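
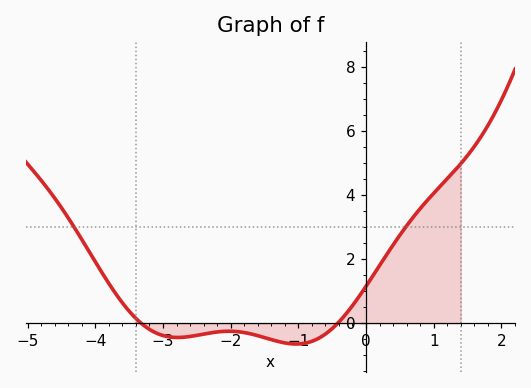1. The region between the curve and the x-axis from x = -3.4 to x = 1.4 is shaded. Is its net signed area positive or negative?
positive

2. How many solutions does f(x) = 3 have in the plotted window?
2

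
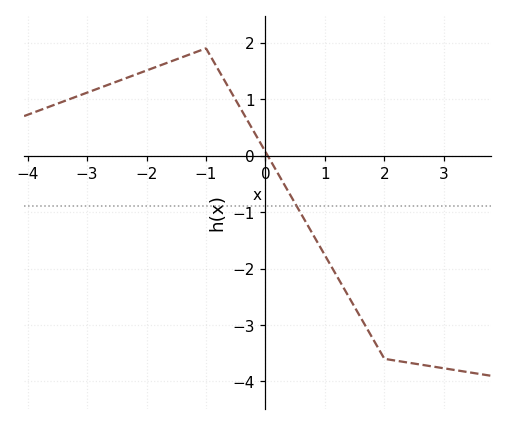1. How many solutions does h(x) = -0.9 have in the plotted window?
1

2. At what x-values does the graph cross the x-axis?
0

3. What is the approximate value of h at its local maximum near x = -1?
1.9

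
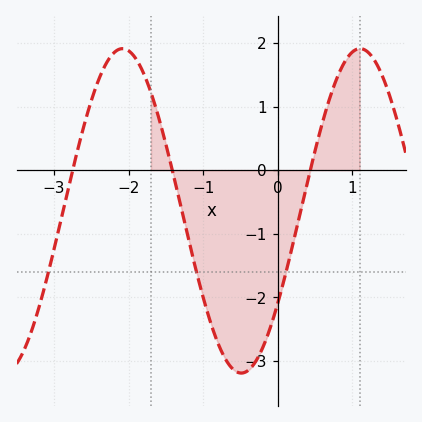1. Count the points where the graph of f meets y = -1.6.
3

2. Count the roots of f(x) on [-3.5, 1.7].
3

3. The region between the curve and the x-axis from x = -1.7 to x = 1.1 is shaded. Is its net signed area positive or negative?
negative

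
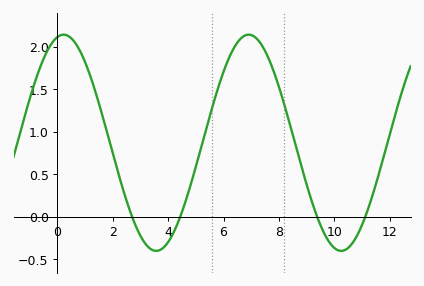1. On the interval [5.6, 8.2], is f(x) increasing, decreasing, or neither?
neither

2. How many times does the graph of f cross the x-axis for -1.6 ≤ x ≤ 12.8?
4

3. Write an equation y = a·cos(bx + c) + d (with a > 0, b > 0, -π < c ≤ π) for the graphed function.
y = 1.27cos(0.94x - 0.212) + 0.87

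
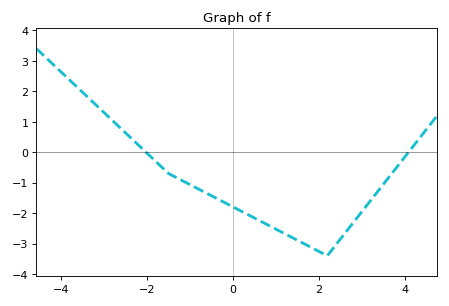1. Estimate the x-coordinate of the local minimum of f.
2.2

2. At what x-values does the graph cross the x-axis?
-2, 4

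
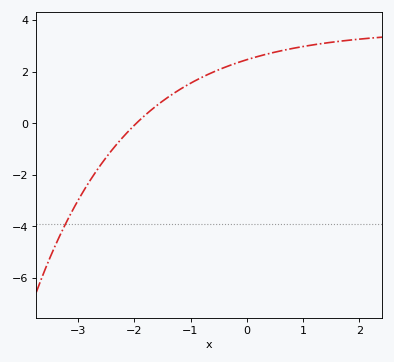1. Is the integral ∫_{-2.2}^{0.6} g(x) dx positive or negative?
positive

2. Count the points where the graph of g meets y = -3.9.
1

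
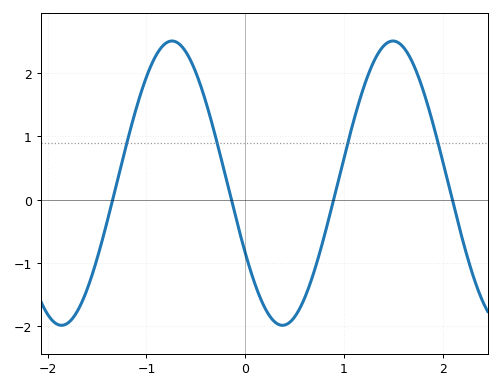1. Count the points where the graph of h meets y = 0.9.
4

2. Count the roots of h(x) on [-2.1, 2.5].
4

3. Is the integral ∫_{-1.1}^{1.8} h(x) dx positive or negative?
positive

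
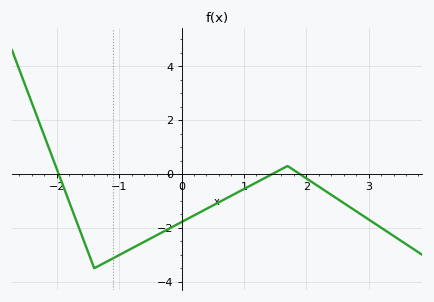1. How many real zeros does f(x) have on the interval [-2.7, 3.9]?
3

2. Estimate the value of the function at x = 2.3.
-0.6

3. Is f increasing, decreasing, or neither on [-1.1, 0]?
increasing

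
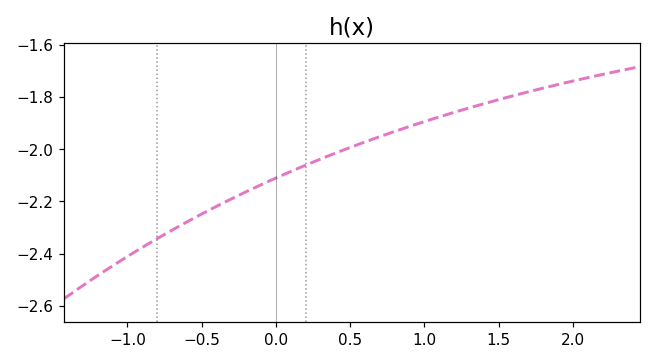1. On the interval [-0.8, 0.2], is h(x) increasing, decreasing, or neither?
increasing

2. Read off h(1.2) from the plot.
-1.86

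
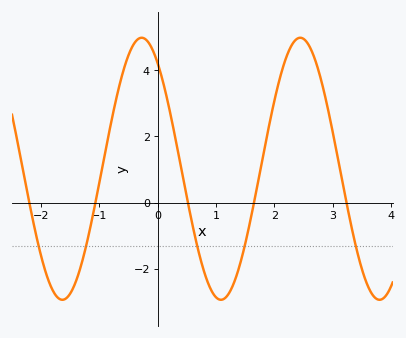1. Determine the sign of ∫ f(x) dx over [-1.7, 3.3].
positive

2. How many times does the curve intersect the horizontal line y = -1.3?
5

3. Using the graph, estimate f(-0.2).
5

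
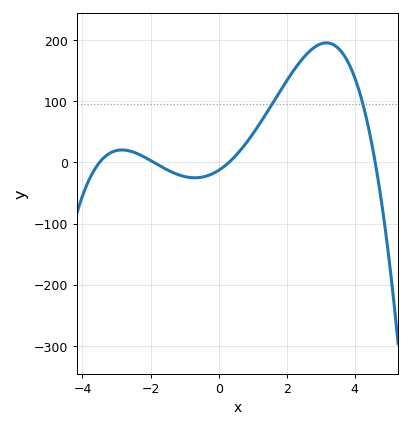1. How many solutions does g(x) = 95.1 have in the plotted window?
2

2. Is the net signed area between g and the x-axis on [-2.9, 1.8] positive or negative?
positive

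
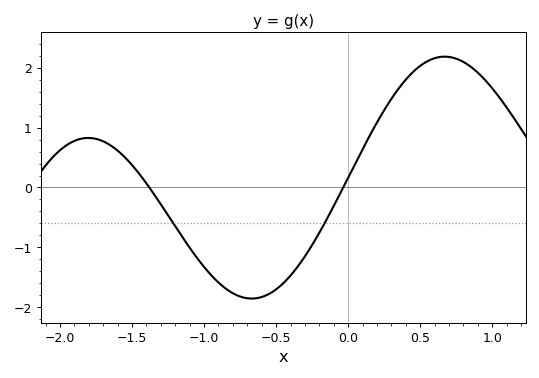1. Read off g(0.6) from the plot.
2.16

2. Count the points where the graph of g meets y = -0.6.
2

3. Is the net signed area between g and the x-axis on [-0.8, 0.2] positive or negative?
negative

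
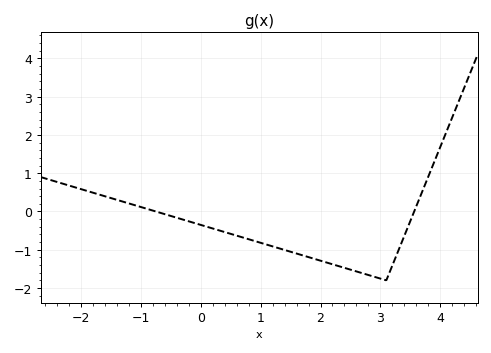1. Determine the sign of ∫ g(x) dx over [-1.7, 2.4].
negative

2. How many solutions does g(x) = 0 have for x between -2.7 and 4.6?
2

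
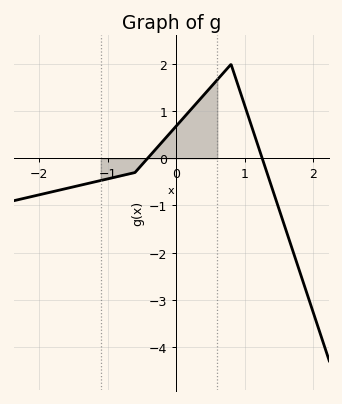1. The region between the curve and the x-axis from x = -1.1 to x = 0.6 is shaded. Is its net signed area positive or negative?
positive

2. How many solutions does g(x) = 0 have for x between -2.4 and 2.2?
2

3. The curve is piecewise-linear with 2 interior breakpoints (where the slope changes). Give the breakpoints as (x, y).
(-0.6, -0.3); (0.8, 2)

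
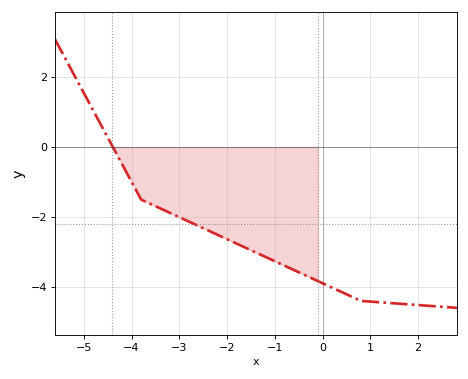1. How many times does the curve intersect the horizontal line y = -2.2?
1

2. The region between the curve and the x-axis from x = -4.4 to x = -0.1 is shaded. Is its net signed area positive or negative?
negative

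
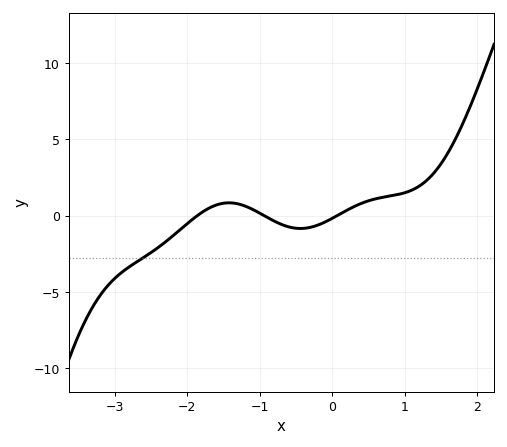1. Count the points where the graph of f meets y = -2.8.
1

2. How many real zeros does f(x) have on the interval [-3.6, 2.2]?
3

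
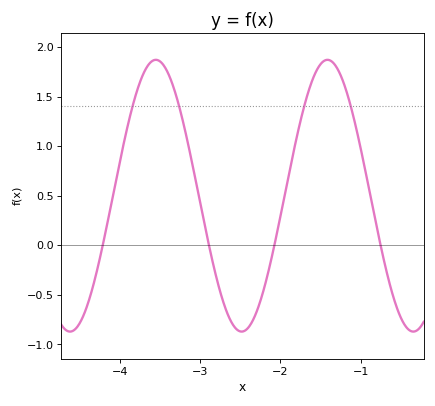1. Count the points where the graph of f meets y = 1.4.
4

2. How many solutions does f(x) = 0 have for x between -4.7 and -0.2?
4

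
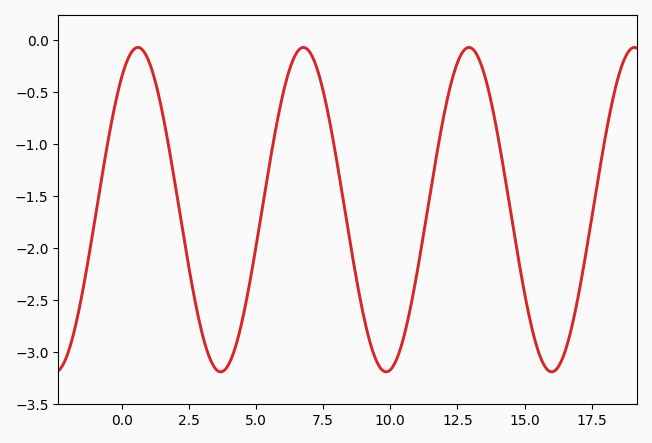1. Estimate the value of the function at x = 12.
-0.7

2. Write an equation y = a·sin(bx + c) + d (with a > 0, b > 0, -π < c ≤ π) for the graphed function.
y = 1.56sin(1x + 0.95) - 1.63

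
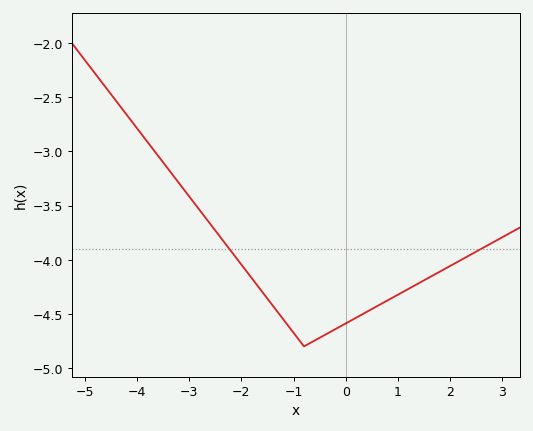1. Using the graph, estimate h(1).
-4.32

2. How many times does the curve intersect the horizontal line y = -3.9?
2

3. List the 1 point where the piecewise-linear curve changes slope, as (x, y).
(-0.8, -4.8)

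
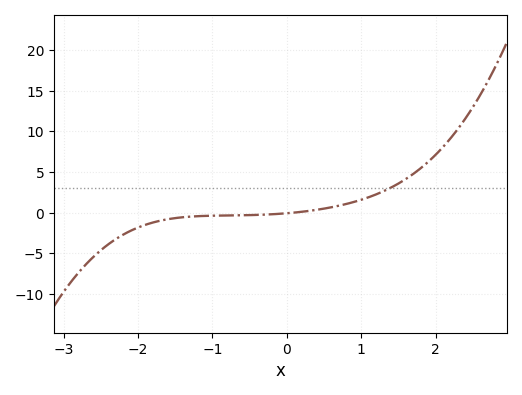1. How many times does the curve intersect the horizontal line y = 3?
1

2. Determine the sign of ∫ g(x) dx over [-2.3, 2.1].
positive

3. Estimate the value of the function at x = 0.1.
0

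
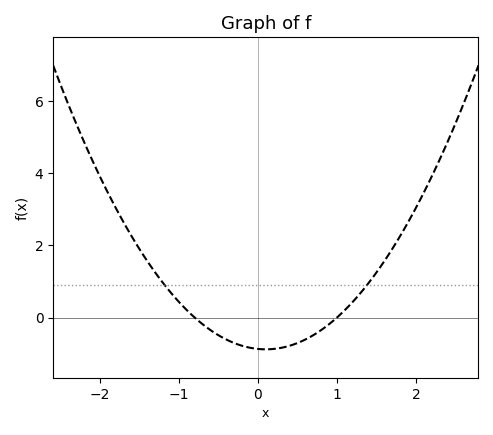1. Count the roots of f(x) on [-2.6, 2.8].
2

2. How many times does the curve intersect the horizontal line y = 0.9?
2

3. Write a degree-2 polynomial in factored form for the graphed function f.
y = 1.09(x + 0.8)(x - 1)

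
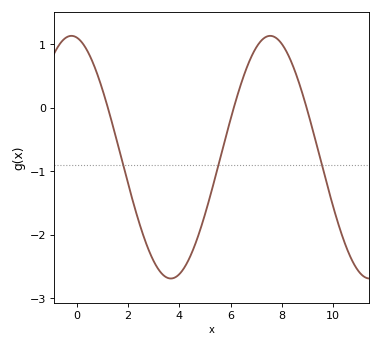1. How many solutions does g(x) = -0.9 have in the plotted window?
3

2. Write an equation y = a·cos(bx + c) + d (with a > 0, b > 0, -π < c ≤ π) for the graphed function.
y = 1.91cos(0.81x + 0.17) - 0.78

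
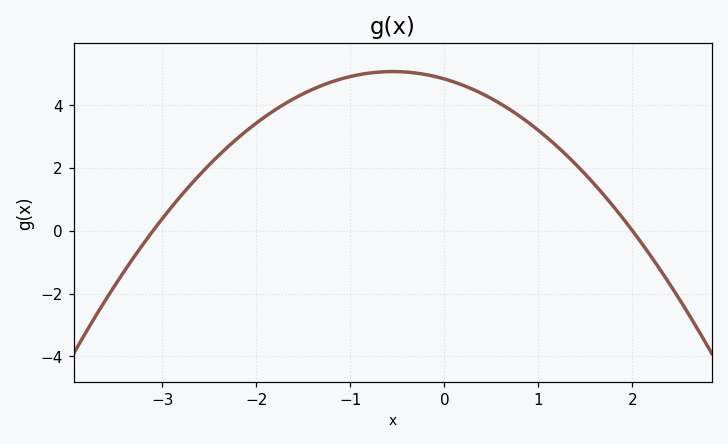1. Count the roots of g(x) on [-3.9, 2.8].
2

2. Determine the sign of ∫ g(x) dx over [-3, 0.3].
positive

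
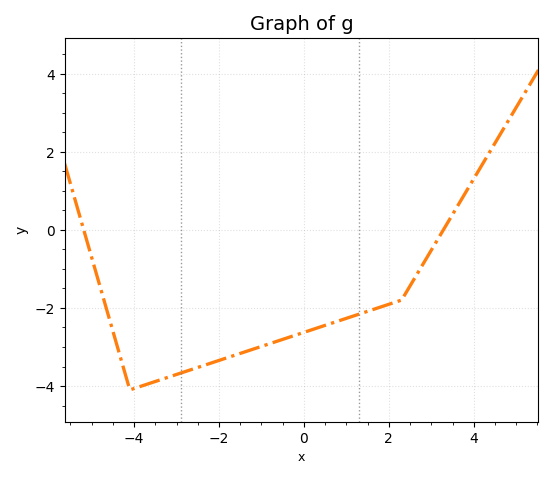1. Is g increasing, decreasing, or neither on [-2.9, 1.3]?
increasing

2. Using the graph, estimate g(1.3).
-2.2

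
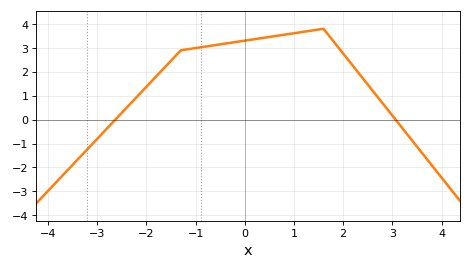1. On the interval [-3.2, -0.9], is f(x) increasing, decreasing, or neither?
increasing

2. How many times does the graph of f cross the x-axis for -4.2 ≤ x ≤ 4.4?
2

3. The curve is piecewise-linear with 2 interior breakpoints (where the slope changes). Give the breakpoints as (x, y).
(-1.3, 2.9); (1.6, 3.8)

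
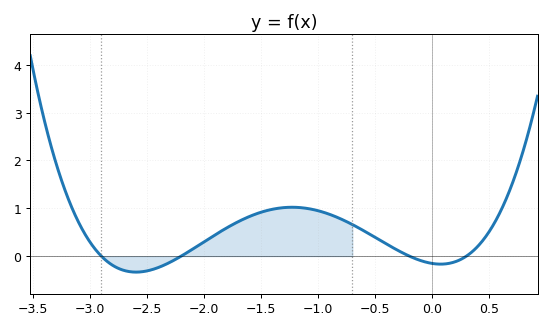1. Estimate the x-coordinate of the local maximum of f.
-1.23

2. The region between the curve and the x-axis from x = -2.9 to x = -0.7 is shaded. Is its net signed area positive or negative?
positive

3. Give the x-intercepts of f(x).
-2.9, -2.2, -0.2, 0.3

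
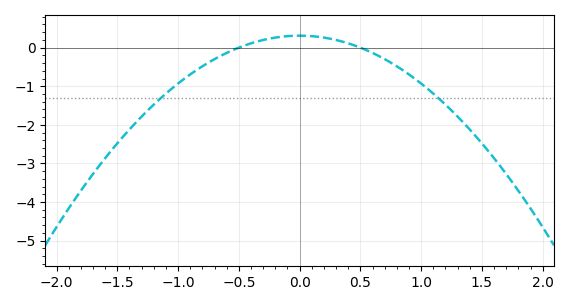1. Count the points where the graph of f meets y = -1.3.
2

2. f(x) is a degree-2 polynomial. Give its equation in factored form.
y = -1.24(x + 0.5)(x - 0.5)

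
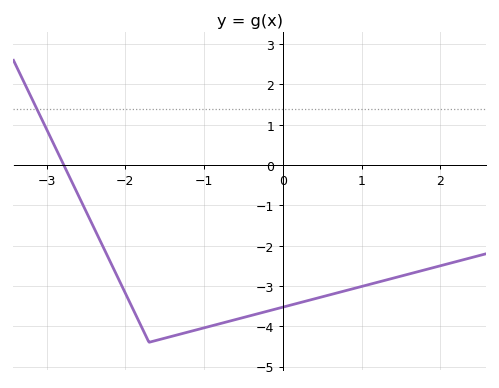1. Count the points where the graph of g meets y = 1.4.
1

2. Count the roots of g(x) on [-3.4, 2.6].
1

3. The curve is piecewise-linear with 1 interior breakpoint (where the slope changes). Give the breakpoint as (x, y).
(-1.7, -4.4)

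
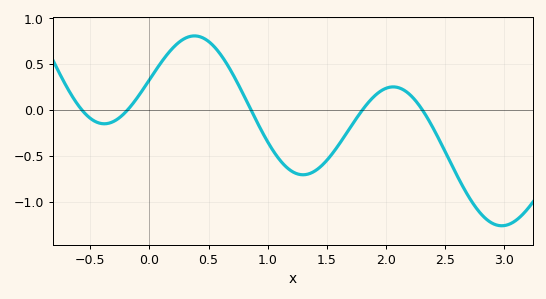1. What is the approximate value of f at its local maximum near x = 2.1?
0.25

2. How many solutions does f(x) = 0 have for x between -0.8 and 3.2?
5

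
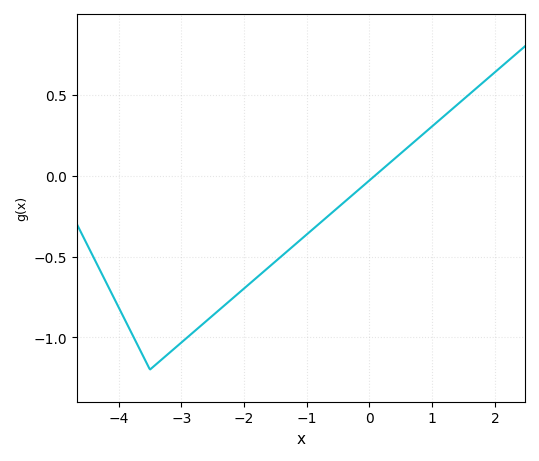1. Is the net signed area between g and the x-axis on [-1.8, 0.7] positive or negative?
negative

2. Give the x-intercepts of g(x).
0.1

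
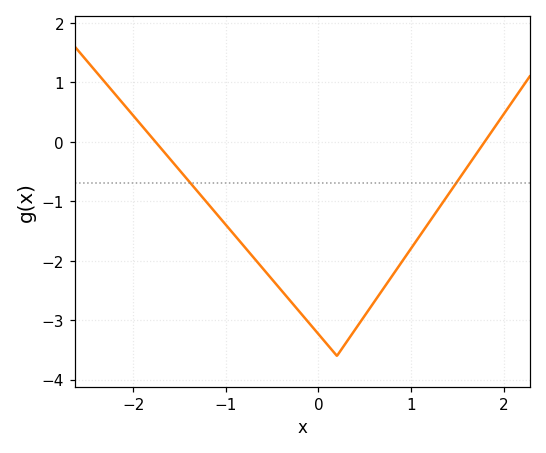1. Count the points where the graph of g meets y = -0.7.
2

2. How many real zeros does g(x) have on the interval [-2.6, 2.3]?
2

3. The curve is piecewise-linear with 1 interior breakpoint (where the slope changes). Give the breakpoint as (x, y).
(0.2, -3.6)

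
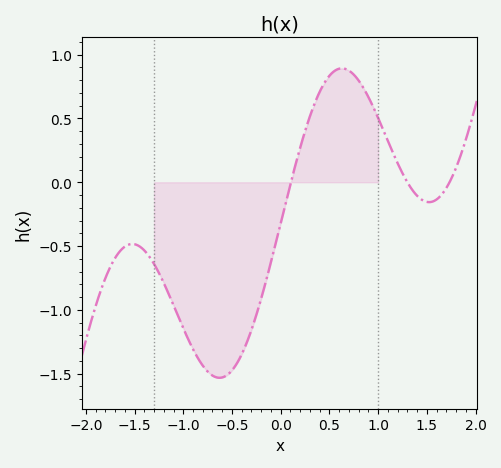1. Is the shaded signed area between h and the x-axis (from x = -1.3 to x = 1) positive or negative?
negative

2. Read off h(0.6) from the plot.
0.89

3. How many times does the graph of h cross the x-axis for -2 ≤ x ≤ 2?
3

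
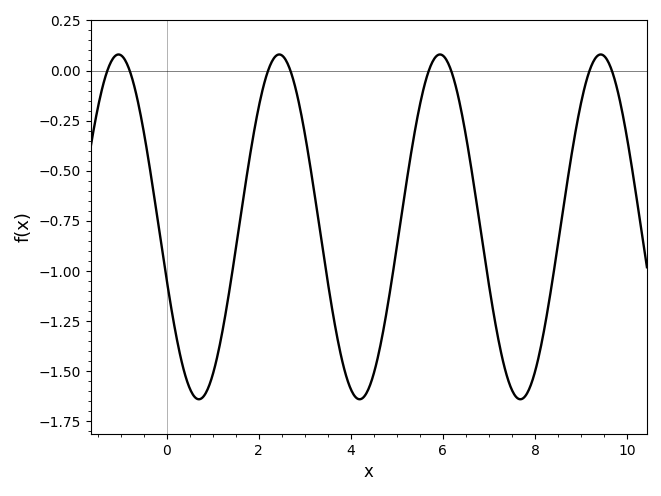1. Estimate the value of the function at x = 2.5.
0.08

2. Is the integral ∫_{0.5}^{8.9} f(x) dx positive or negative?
negative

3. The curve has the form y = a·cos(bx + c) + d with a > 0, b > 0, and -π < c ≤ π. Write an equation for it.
y = 0.86cos(1.8x + 1.9) - 0.78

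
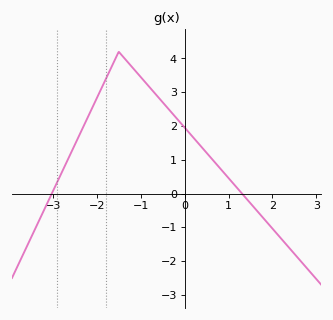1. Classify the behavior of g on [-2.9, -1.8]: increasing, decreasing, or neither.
increasing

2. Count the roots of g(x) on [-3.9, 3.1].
2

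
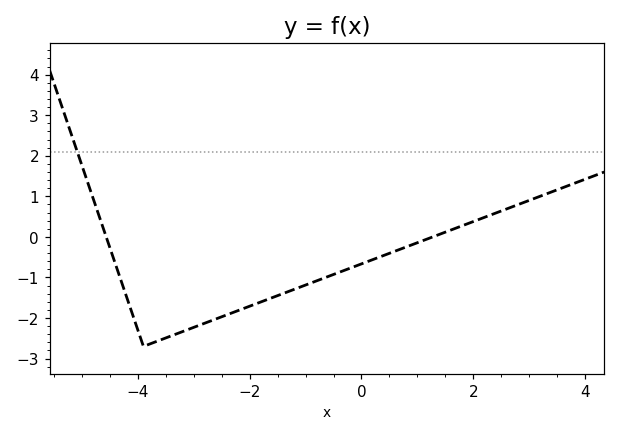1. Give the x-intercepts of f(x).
-4.57, 1.27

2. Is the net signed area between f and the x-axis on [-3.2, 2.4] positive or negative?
negative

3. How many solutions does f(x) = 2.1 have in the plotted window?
1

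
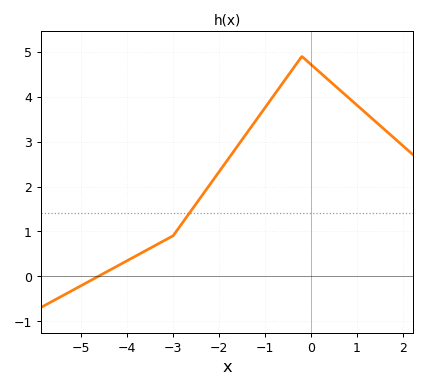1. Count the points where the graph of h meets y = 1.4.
1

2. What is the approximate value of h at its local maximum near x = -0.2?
4.9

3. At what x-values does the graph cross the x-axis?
-4.6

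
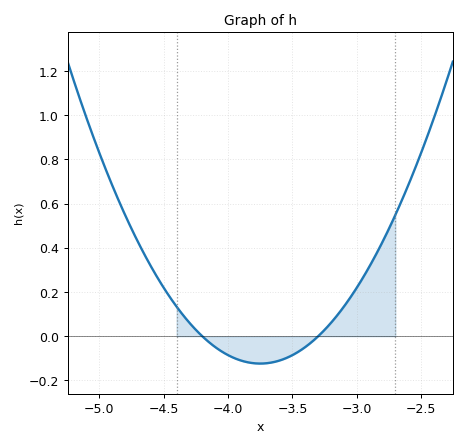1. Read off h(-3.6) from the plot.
-0.1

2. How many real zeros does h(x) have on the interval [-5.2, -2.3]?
2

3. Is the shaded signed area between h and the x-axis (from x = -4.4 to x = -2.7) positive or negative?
positive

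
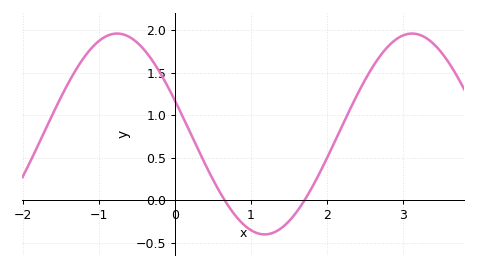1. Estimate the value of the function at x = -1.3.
1.55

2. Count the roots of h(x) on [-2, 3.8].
2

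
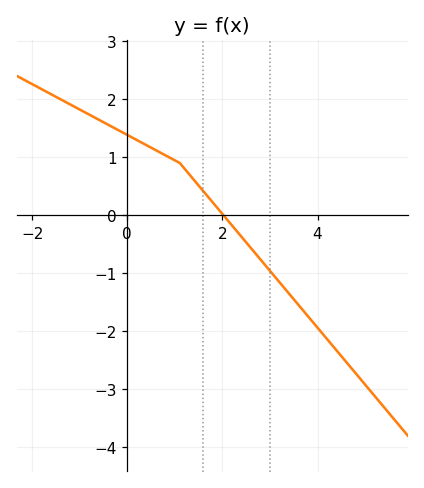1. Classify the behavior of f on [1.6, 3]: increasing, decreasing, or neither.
decreasing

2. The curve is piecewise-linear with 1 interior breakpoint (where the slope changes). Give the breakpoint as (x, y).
(1.1, 0.9)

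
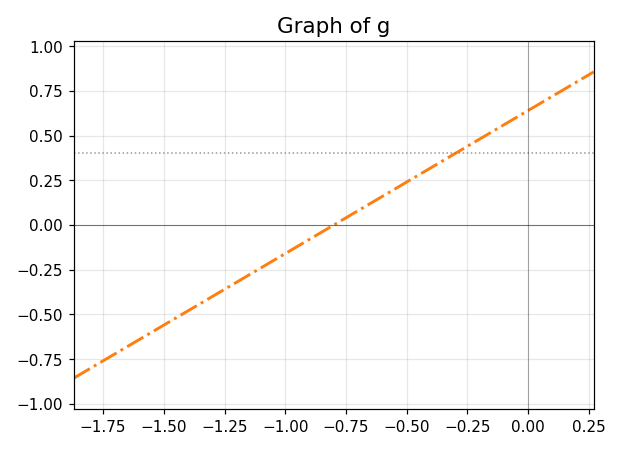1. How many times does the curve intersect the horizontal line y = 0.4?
1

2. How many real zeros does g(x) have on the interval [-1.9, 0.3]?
1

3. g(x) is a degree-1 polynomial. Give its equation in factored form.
y = 0.8(x + 0.8)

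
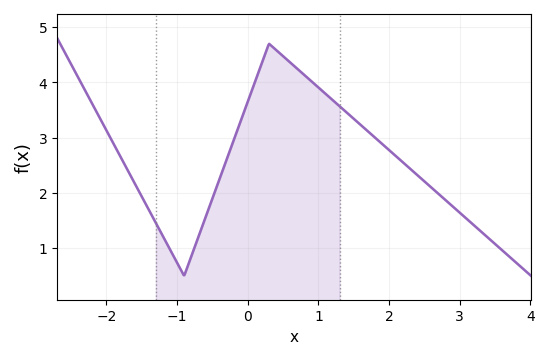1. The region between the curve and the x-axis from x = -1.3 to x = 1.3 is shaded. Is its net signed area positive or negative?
positive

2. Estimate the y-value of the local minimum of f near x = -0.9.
0.502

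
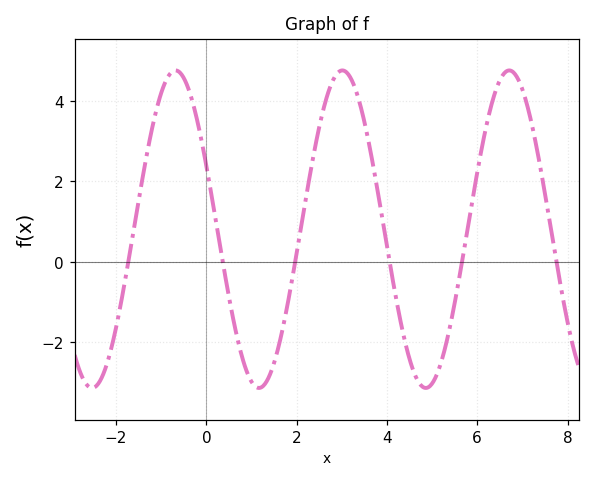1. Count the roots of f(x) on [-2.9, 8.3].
6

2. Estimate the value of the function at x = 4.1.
-0.264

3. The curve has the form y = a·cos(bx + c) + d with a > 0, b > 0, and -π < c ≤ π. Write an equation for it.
y = 3.94cos(1.7x + 1.16) + 0.81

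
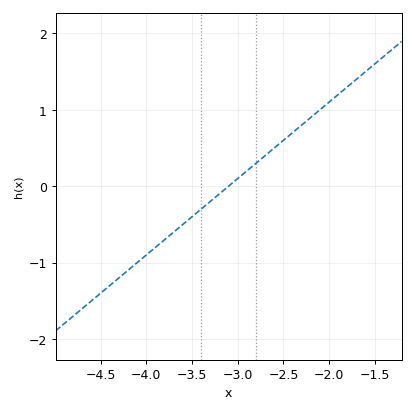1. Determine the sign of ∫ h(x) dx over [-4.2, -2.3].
negative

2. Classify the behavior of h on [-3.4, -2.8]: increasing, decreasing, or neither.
increasing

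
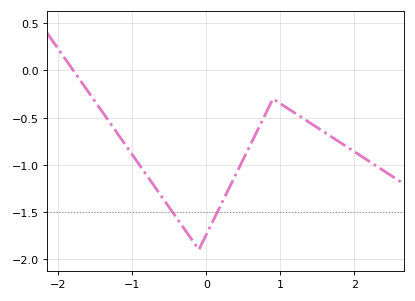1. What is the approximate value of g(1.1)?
-0.4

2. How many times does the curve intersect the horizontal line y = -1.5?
2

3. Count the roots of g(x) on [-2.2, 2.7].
1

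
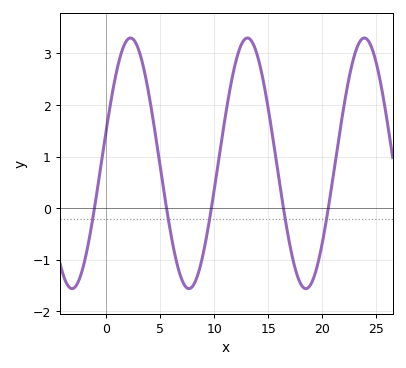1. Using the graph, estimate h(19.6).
-1.07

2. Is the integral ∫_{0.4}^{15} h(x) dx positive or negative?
positive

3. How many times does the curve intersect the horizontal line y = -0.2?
5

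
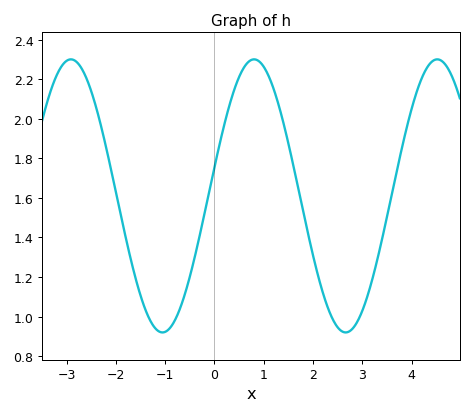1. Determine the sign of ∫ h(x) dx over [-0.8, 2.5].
positive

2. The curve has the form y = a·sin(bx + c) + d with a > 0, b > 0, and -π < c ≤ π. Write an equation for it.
y = 0.69sin(1.69x + 0.212) + 1.61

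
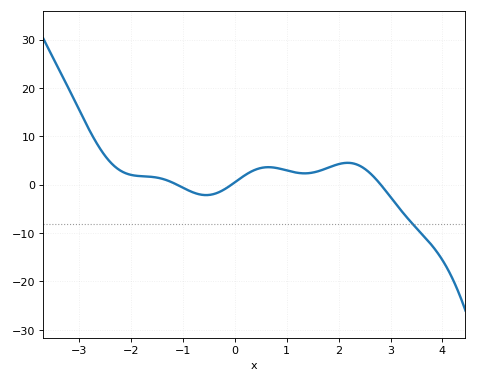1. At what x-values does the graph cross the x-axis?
-1.12, -0.066, 2.81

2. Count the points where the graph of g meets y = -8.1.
1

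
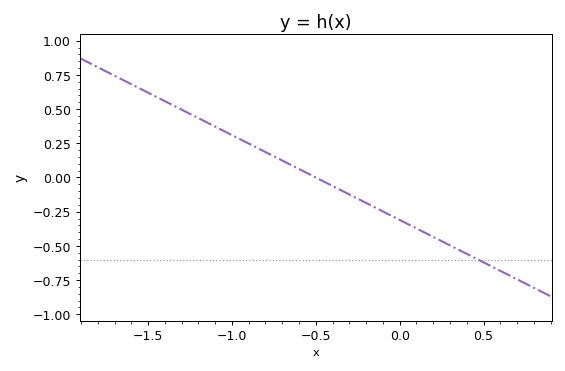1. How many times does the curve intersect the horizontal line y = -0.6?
1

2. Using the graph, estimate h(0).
-0.31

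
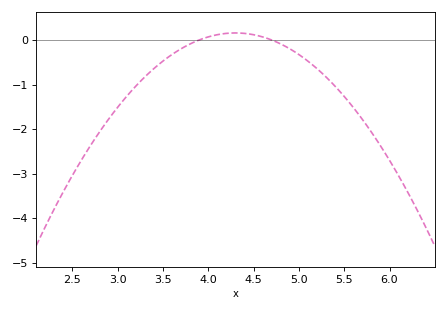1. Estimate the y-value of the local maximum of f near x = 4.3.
0.2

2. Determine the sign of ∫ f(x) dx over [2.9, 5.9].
negative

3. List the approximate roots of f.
3.9, 4.7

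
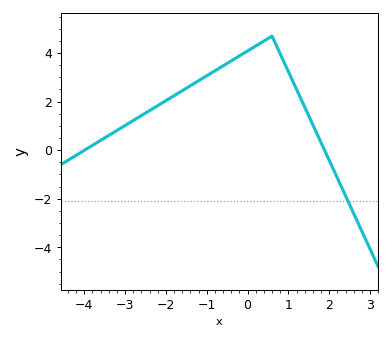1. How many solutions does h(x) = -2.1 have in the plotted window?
1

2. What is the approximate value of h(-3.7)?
0.3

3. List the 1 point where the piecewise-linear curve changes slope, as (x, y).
(0.6, 4.7)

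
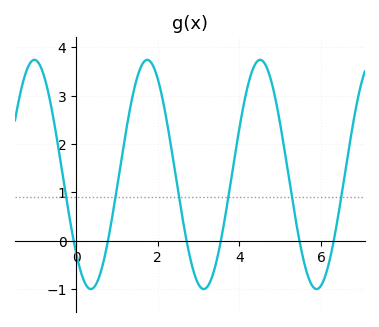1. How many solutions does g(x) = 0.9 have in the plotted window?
6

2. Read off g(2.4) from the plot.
1.5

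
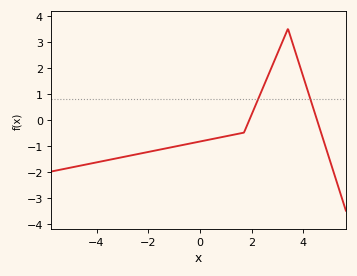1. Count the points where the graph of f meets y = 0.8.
2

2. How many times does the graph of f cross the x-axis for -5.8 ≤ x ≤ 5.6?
2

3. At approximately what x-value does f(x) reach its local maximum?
3.4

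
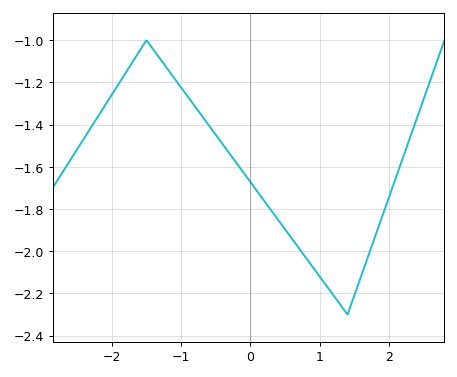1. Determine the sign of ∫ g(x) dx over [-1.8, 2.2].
negative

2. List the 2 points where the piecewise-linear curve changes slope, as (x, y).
(-1.5, -1); (1.4, -2.3)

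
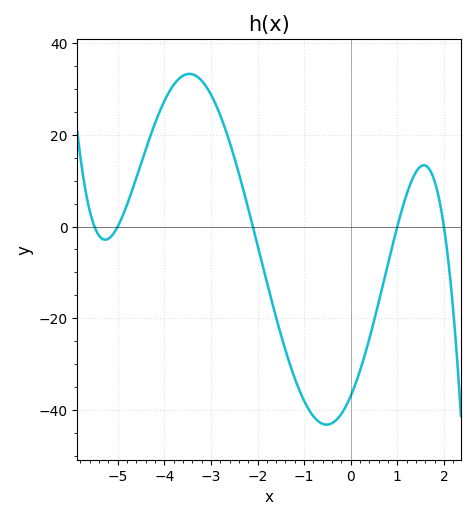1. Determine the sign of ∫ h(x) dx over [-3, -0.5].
negative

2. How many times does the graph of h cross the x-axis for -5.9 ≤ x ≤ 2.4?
5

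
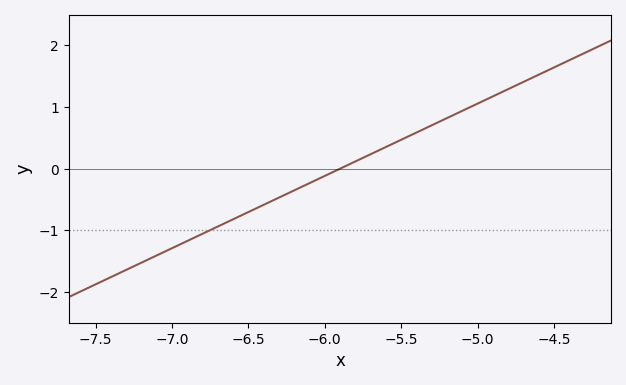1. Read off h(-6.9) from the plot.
-1.17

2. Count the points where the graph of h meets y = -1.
1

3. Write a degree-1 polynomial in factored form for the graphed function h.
y = 1.17(x + 5.9)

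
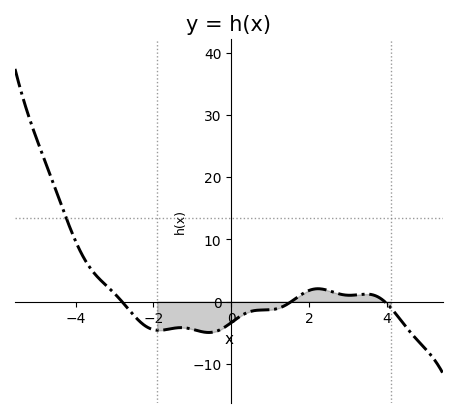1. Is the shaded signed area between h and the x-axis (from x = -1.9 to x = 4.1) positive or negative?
negative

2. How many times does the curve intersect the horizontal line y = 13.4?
1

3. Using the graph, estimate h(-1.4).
-4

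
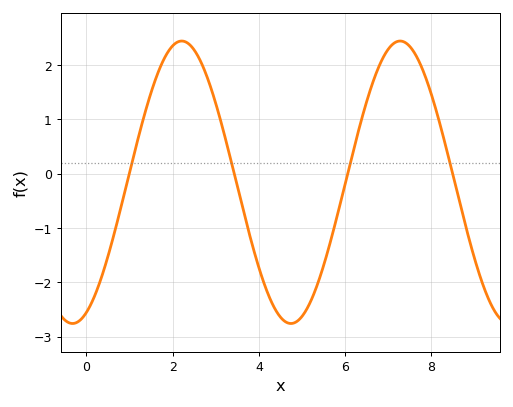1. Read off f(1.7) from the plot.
1.94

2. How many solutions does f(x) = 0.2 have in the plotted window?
4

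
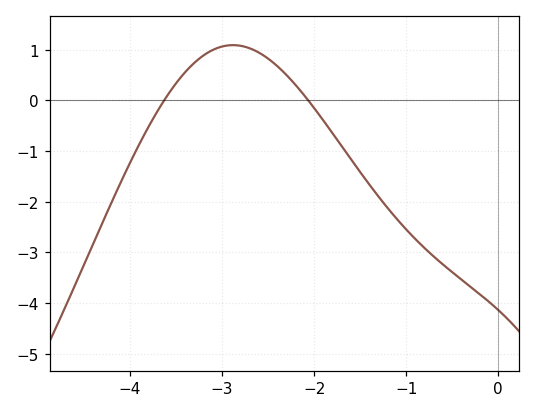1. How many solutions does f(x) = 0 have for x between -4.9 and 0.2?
2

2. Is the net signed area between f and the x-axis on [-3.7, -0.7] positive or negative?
negative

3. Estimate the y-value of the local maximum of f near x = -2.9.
1.1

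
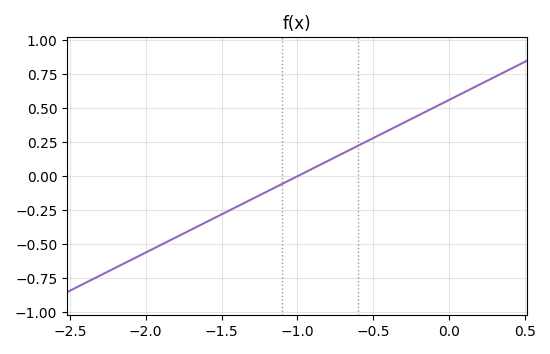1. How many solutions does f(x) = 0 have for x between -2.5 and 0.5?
1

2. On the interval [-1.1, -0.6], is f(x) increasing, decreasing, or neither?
increasing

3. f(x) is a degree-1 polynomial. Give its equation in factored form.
y = 0.56(x + 1)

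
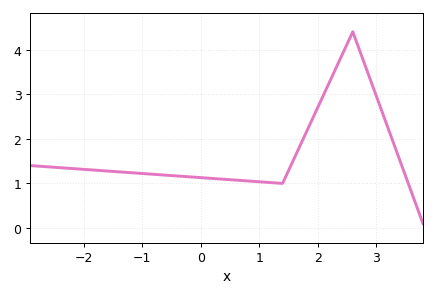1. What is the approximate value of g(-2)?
1.32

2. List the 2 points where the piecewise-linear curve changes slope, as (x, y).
(1.4, 1); (2.6, 4.4)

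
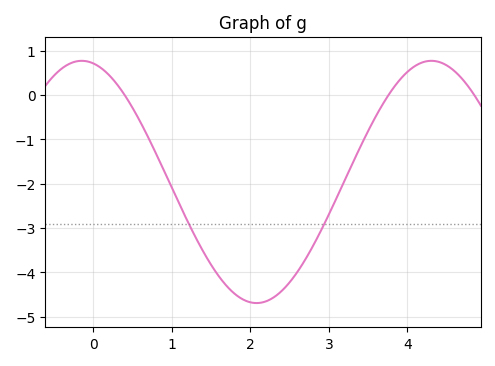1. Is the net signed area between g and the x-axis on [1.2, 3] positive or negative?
negative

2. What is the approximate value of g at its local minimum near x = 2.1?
-4.7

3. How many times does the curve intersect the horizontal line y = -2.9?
2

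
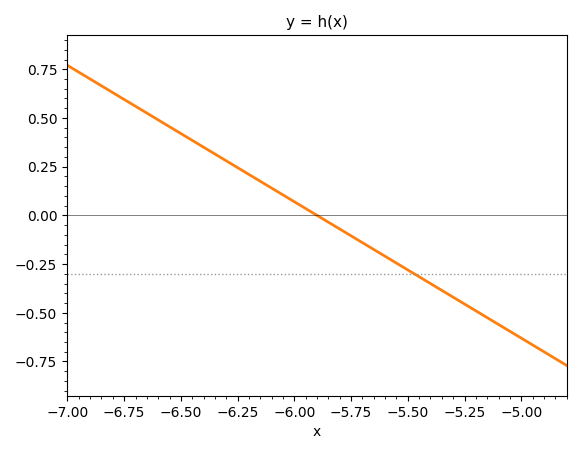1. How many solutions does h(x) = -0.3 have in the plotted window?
1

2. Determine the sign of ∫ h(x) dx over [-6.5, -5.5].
positive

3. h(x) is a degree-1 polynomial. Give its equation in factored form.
y = -0.7(x + 5.9)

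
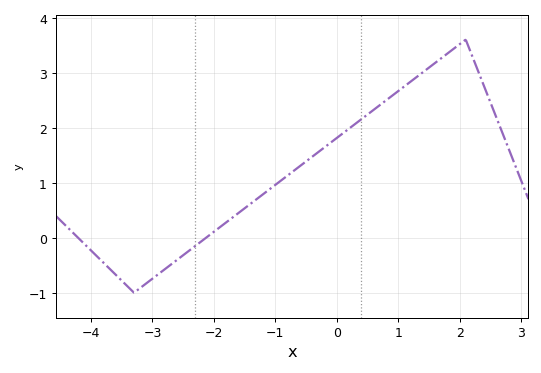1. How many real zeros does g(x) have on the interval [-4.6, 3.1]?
2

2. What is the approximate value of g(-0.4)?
1.5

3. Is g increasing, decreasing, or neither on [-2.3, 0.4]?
increasing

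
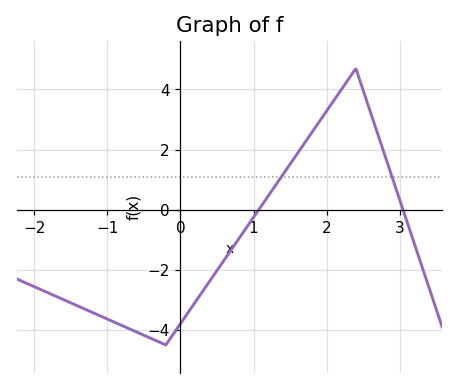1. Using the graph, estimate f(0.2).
-3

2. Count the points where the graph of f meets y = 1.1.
2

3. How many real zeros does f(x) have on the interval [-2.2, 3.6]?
2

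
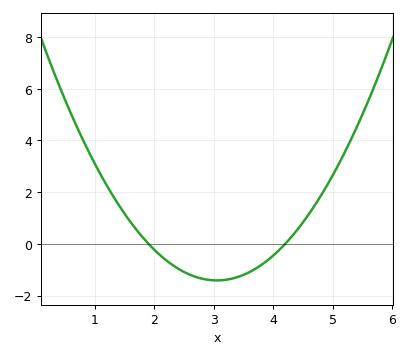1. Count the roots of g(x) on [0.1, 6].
2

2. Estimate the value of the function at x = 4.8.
1.86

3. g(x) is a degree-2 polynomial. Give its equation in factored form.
y = 1.07(x - 1.9)(x - 4.2)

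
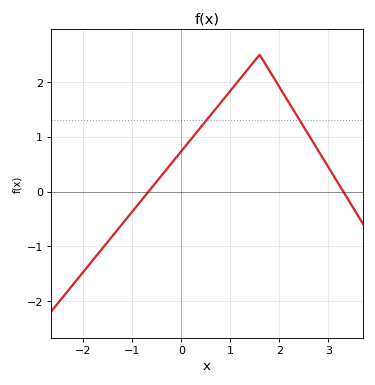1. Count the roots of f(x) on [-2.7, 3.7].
2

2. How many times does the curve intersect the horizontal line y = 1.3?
2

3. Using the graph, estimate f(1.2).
2.1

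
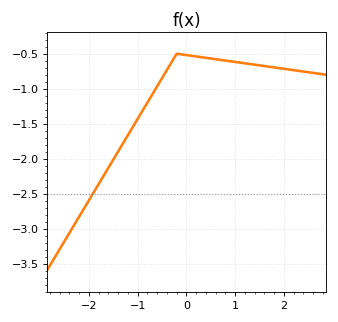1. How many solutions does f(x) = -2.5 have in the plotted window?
1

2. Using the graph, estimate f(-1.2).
-1.65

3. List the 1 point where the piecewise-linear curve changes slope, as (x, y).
(-0.2, -0.5)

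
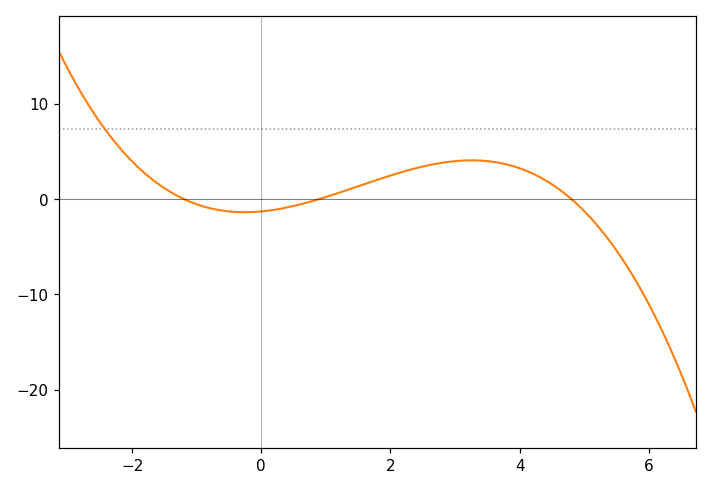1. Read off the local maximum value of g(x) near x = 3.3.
4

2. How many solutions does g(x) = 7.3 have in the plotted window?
1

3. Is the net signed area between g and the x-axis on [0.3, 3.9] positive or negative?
positive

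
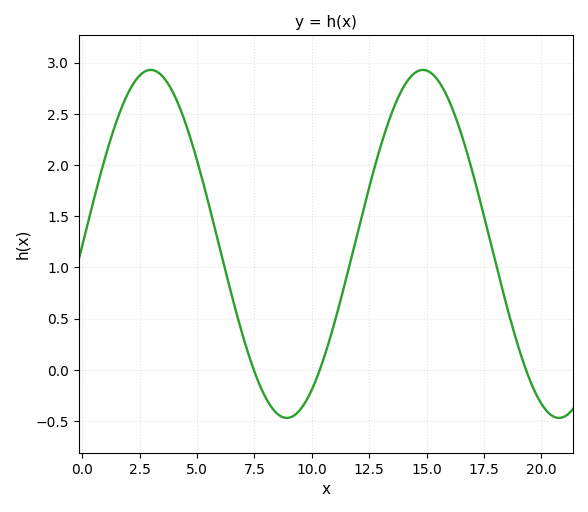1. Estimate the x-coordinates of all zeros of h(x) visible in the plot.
7.5, 10.5, 19.5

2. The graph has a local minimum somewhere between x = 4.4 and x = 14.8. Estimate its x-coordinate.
9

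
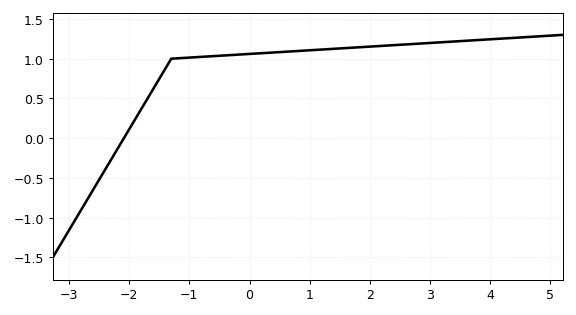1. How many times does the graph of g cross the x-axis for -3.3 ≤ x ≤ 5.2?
1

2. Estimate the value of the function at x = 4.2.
1.25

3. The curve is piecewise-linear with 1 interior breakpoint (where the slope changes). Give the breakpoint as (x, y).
(-1.3, 1)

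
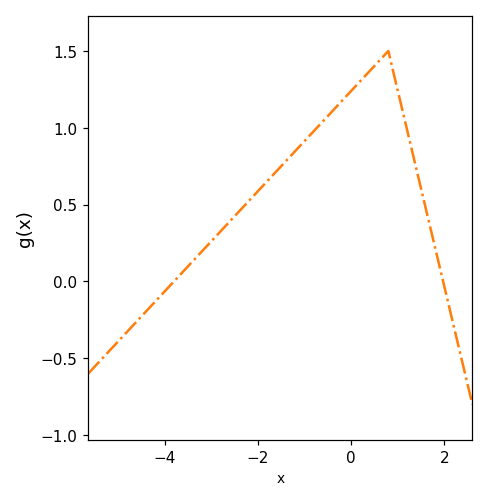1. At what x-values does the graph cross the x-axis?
-3.8, 2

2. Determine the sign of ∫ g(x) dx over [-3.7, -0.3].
positive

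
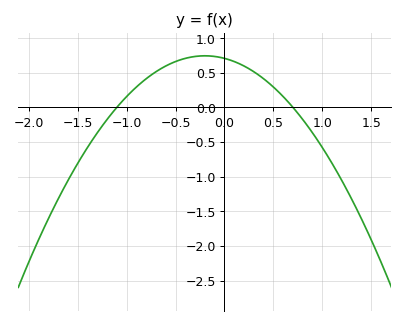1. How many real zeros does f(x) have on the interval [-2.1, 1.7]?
2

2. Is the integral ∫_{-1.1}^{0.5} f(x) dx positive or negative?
positive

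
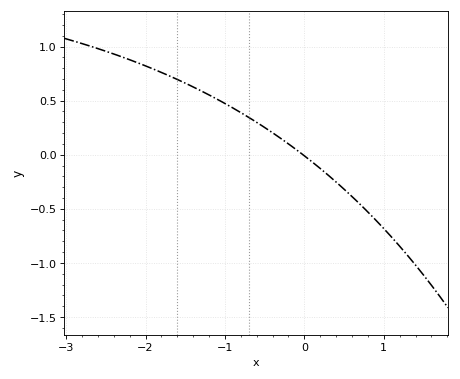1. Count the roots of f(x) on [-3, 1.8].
1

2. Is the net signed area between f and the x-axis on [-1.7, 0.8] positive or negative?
positive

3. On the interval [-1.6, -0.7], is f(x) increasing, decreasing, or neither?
decreasing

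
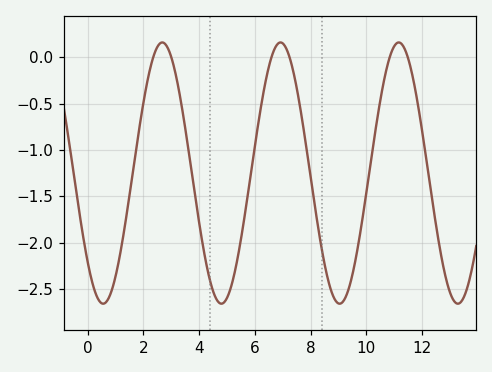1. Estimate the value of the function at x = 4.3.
-2.3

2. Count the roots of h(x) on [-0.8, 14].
6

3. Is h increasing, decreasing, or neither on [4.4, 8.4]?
neither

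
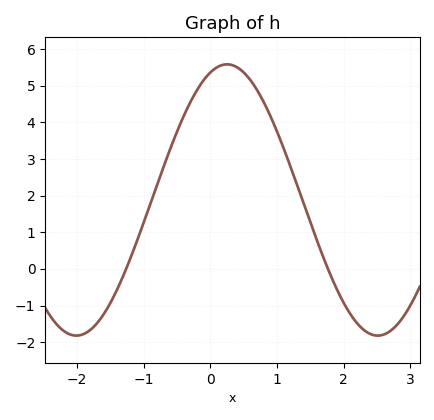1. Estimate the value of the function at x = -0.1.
5.1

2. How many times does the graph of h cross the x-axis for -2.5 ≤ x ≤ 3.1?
2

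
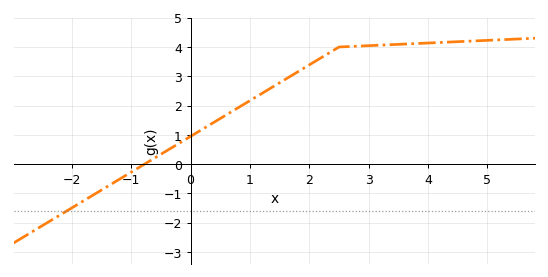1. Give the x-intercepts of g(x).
-0.773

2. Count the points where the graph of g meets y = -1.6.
1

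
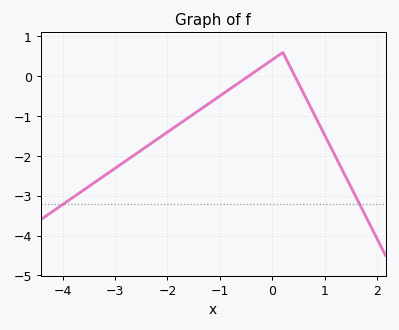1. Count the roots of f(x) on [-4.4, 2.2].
2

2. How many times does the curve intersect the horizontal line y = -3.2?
2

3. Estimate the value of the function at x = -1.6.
-1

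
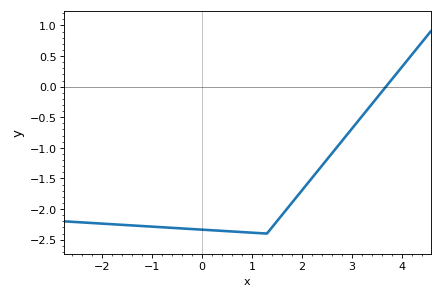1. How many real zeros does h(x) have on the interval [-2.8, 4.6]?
1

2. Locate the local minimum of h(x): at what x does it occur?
1.3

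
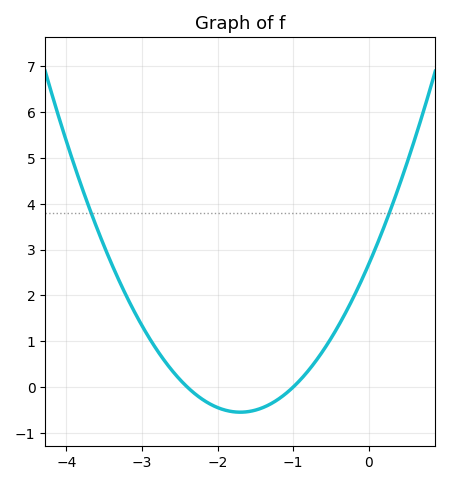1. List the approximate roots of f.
-2.4, -1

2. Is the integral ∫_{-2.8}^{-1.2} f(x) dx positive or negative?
negative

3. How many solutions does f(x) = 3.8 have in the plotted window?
2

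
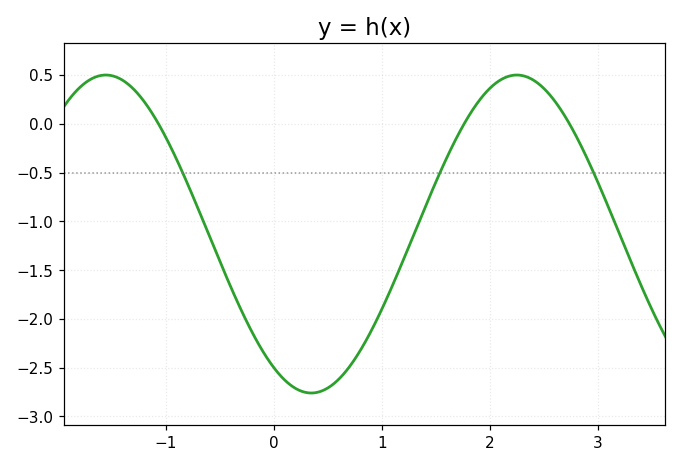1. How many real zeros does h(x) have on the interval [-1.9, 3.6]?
3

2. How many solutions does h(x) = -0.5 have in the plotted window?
3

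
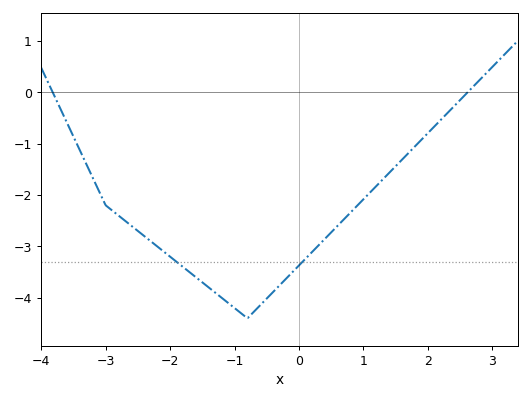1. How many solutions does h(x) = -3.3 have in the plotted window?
2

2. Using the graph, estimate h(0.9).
-2.21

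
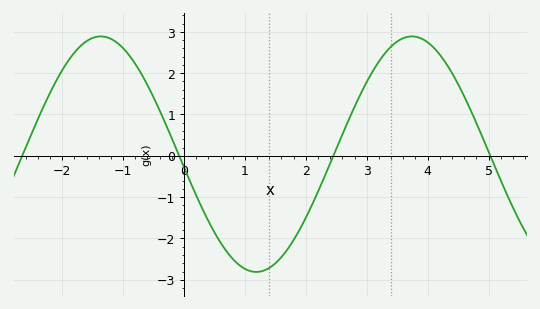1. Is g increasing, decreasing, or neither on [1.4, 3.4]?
increasing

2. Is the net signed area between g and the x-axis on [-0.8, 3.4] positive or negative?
negative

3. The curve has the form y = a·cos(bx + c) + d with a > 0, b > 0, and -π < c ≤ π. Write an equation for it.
y = 2.85cos(1.23x + 1.68) + 0.04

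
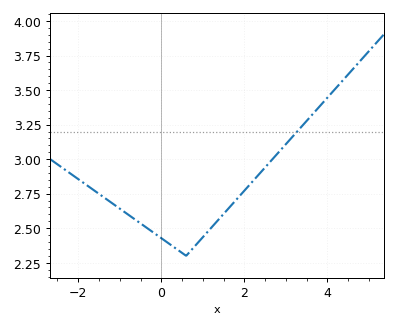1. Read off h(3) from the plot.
3.1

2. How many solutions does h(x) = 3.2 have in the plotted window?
1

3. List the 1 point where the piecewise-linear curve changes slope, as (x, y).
(0.6, 2.3)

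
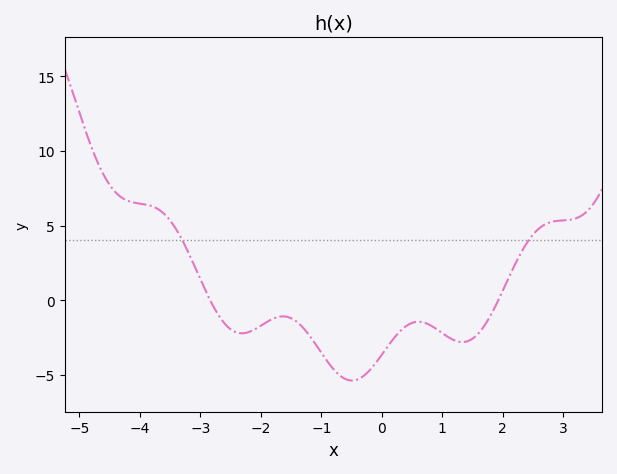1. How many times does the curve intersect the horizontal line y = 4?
2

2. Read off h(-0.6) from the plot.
-5.5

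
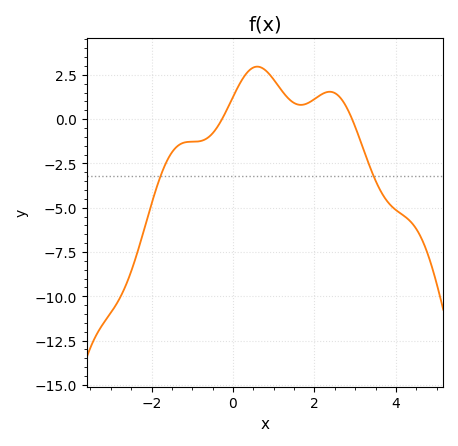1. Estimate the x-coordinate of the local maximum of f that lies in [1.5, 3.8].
2.4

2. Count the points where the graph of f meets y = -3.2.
2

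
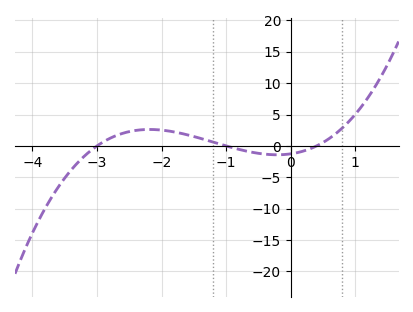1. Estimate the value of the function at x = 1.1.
6.33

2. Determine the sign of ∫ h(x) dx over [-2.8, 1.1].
positive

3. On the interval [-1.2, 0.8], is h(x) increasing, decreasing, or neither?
neither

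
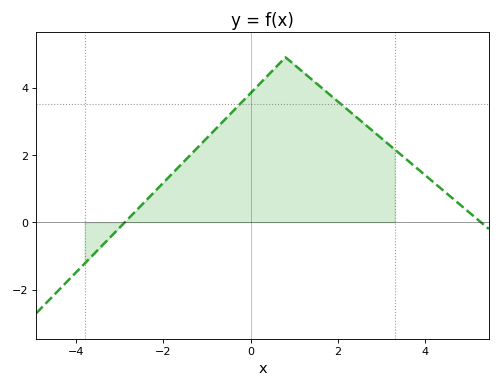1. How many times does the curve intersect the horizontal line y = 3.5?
2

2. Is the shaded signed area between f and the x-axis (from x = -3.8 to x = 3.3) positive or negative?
positive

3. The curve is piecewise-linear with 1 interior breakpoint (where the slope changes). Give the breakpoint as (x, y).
(0.8, 4.9)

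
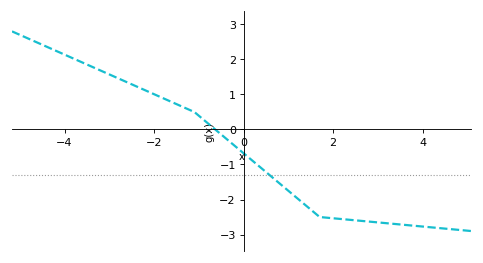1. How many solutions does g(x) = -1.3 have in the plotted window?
1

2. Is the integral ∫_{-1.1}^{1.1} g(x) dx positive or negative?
negative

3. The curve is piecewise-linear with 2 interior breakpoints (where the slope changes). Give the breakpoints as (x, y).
(-1.1, 0.5); (1.7, -2.5)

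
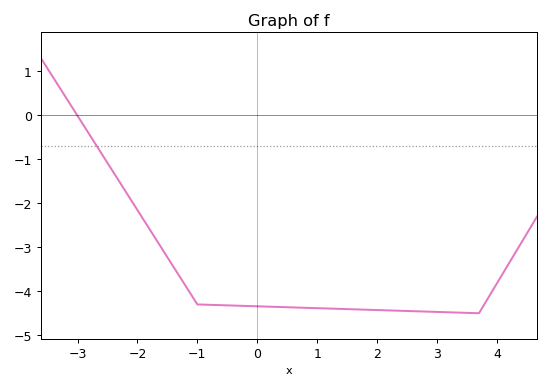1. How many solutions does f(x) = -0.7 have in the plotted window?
1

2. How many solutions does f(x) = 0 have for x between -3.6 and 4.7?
1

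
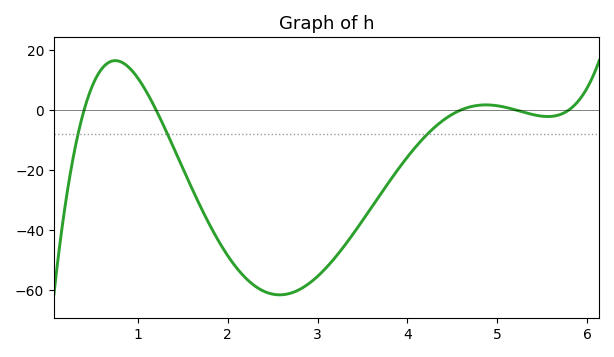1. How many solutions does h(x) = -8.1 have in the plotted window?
3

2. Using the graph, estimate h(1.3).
-6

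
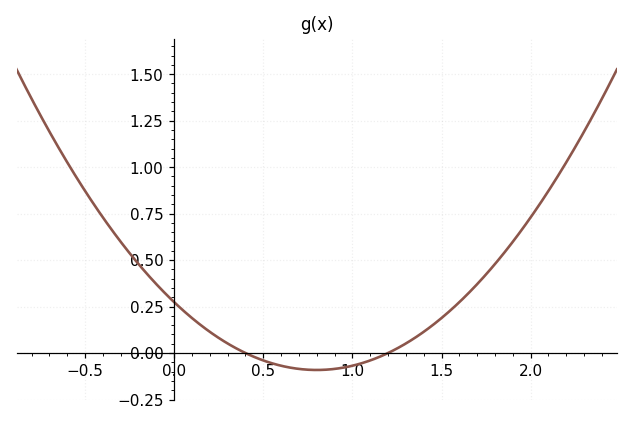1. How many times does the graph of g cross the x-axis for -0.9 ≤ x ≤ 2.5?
2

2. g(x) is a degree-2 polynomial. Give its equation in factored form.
y = 0.57(x - 0.4)(x - 1.2)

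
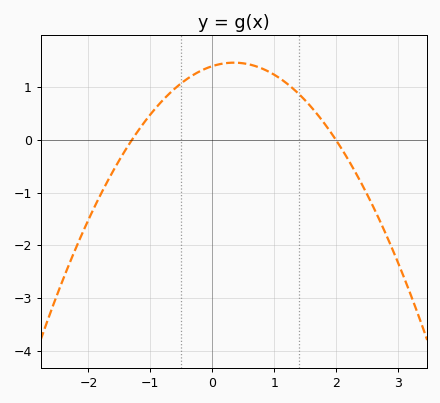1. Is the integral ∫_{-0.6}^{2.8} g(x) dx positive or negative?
positive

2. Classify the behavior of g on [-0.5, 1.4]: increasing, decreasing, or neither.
neither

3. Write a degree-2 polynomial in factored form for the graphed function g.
y = -0.54(x + 1.3)(x - 2)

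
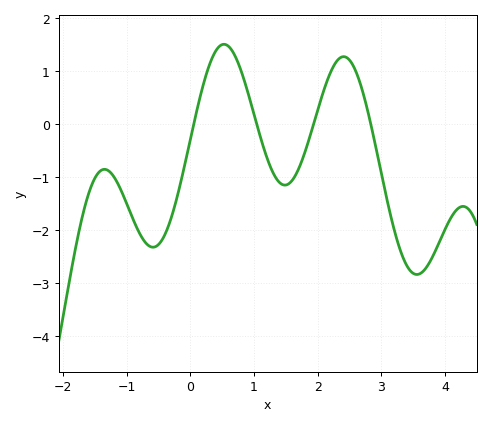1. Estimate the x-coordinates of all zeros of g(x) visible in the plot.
0.057, 1.04, 1.94, 2.83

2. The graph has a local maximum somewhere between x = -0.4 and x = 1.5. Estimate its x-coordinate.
0.53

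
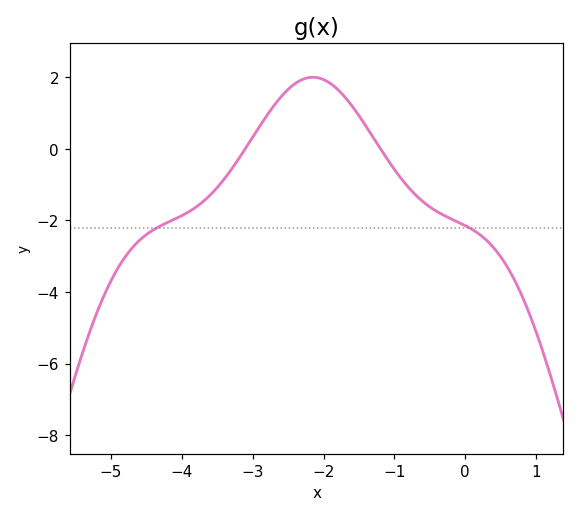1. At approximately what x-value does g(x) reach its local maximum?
-2.15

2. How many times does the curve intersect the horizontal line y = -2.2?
2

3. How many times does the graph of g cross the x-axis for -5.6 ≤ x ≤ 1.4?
2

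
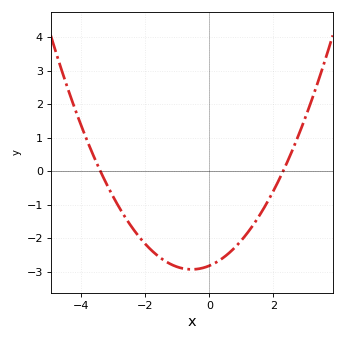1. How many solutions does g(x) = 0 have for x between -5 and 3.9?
2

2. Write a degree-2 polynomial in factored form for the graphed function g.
y = 0.36(x + 3.4)(x - 2.3)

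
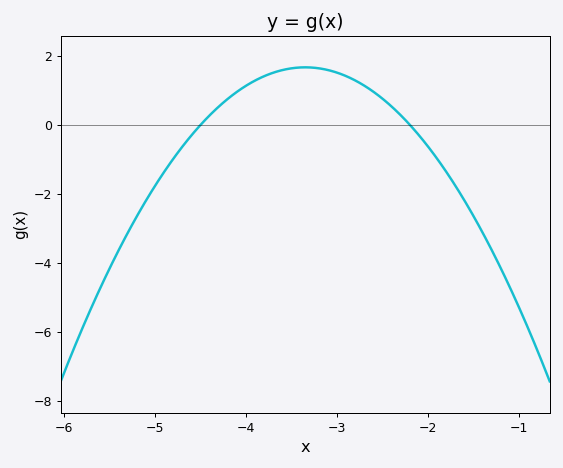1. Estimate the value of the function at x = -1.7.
-1.8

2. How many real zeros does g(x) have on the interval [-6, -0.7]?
2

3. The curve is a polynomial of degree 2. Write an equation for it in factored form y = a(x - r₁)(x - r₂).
y = -1.26(x + 4.5)(x + 2.2)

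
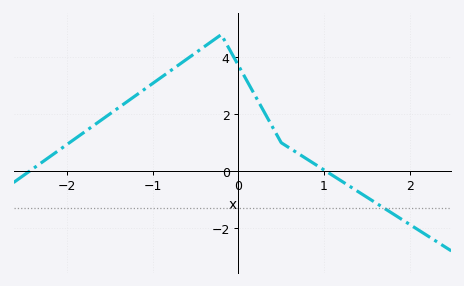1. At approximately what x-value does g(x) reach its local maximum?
-0.2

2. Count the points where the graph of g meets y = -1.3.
1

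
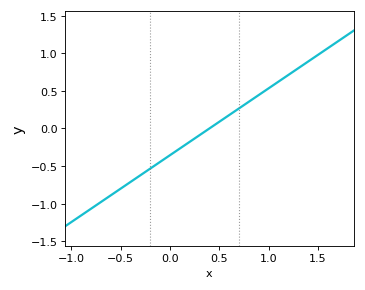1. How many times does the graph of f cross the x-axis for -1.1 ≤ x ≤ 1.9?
1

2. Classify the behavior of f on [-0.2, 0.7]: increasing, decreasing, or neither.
increasing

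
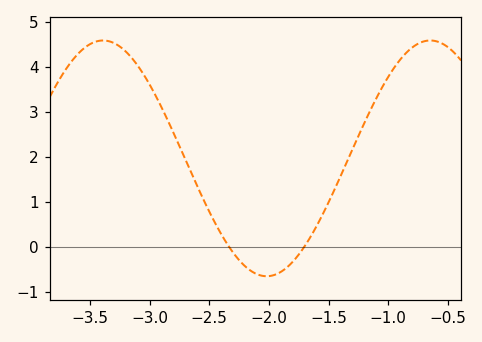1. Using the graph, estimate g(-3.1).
4.03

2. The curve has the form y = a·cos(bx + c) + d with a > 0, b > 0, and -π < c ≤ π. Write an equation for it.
y = 2.62cos(2.29x + 1.48) + 1.97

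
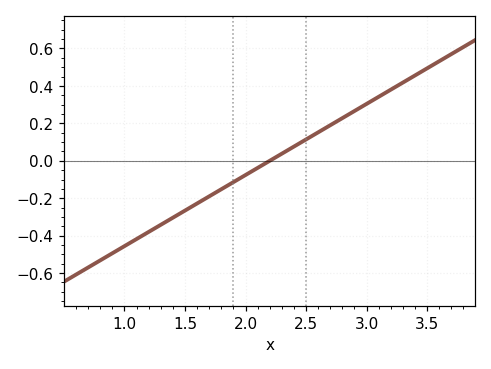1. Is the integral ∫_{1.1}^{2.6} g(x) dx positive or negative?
negative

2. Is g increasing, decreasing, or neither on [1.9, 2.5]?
increasing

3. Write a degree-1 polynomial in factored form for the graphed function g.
y = 0.38(x - 2.2)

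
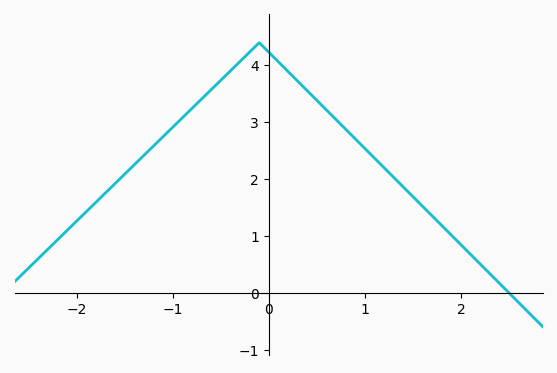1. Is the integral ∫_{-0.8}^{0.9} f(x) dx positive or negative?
positive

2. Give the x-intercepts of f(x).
2.49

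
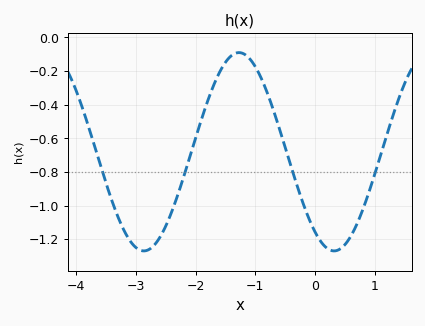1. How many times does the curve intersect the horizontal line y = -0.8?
4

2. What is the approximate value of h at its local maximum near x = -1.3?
-0.1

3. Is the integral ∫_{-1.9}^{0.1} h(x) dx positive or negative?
negative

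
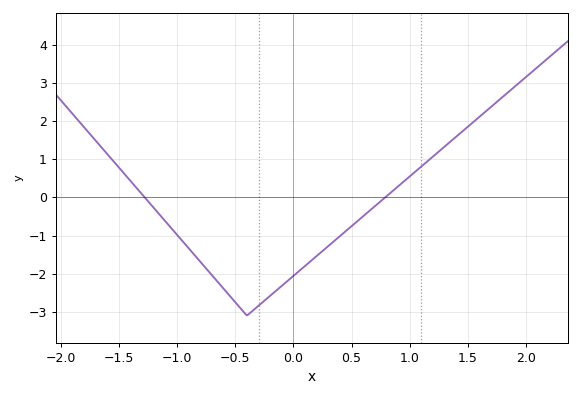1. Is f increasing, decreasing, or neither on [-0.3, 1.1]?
increasing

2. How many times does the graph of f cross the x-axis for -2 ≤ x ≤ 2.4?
2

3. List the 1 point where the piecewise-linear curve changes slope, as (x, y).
(-0.4, -3.1)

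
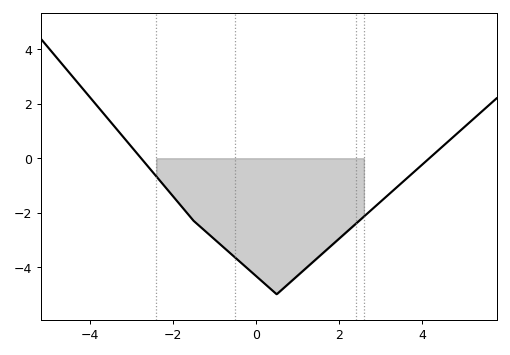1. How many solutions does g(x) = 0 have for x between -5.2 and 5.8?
2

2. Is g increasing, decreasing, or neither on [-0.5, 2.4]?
neither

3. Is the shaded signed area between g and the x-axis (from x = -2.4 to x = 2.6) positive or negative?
negative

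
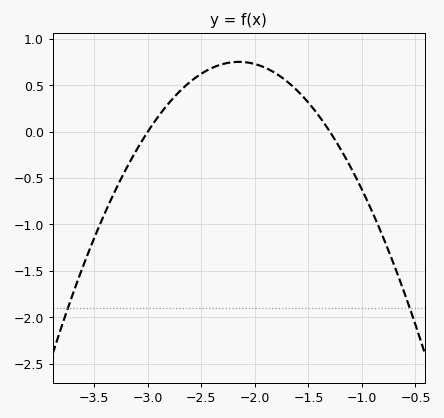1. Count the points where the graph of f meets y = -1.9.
2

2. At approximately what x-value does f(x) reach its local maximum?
-2.15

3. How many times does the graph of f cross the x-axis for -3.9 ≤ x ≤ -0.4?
2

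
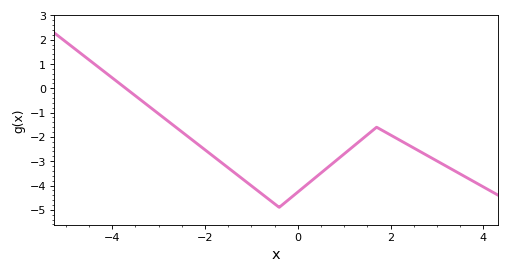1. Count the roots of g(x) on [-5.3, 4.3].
1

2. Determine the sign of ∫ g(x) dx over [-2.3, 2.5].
negative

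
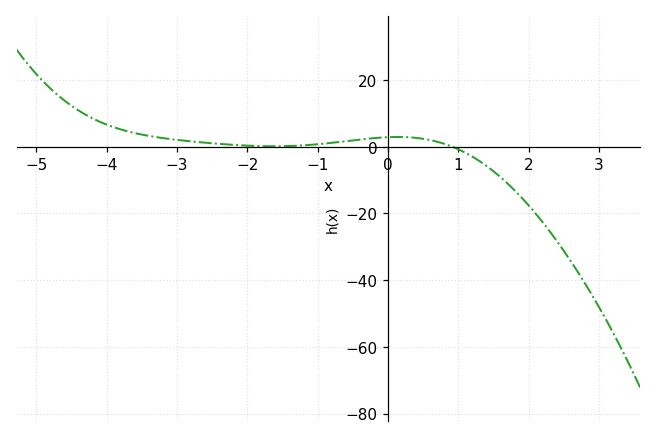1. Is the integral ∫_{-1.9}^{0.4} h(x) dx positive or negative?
positive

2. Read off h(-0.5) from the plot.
2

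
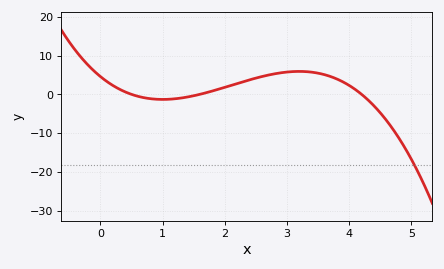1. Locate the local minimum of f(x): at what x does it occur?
1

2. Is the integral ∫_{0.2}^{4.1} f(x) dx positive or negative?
positive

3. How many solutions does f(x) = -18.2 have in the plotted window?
1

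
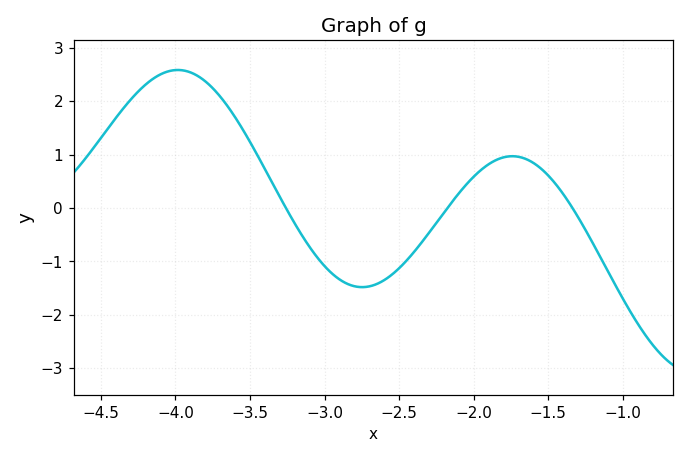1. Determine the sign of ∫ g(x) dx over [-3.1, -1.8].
negative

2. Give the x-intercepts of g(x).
-3.26, -2.18, -1.34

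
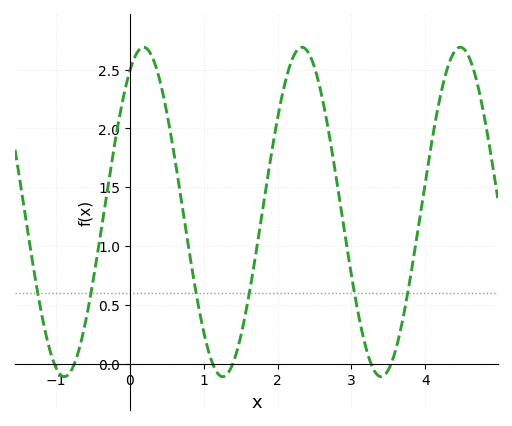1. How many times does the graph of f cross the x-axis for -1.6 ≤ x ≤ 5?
6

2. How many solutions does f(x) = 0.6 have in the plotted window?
6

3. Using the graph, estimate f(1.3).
-0.1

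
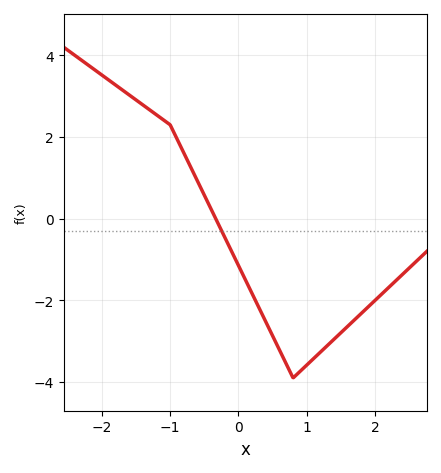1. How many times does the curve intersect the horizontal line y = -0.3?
1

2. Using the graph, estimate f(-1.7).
3.15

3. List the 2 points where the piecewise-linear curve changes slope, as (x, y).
(-1, 2.3); (0.8, -3.9)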